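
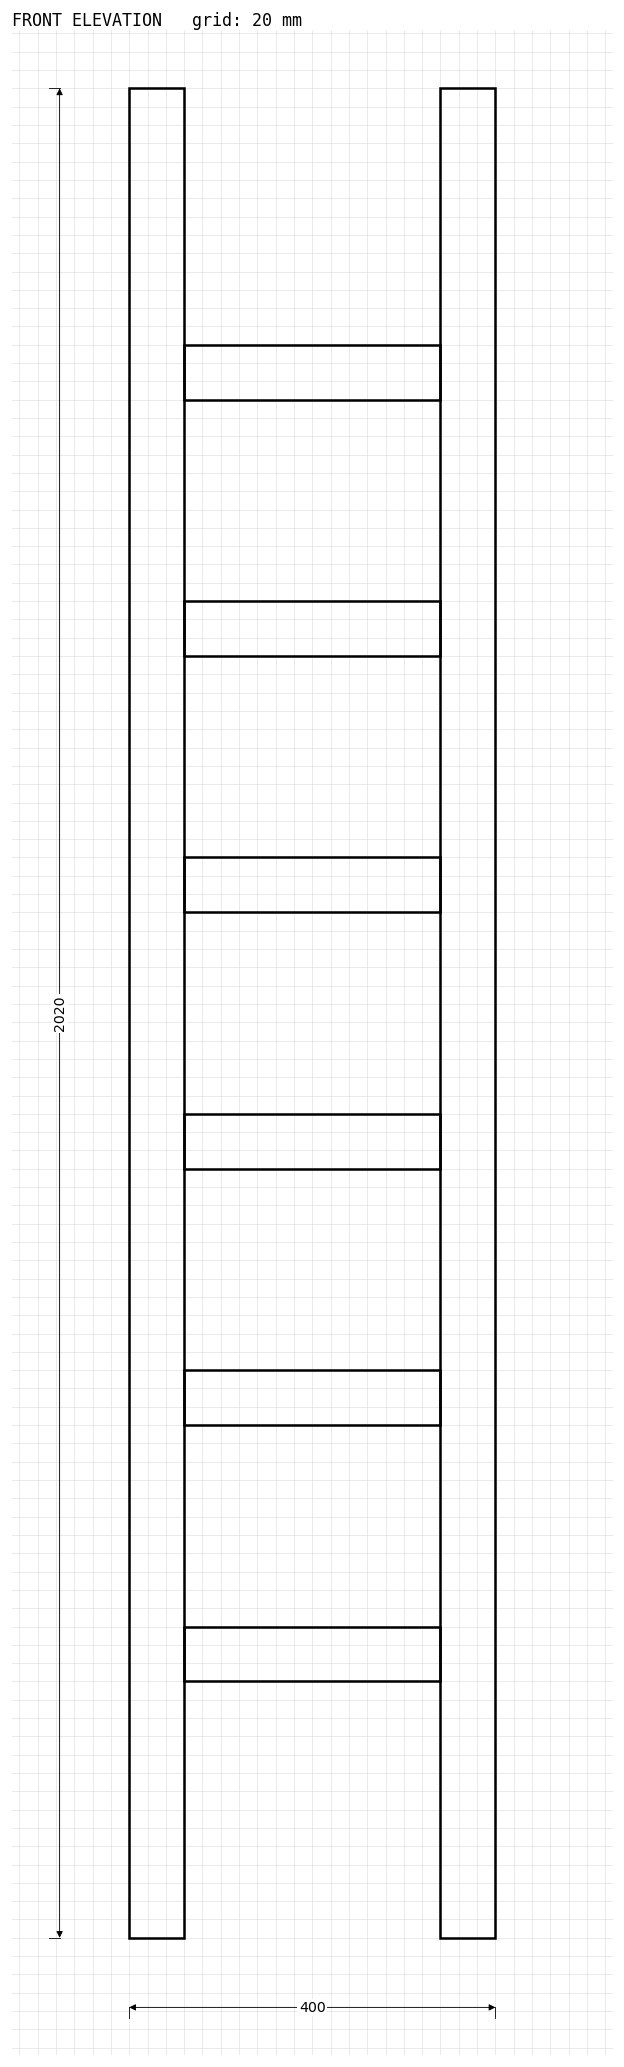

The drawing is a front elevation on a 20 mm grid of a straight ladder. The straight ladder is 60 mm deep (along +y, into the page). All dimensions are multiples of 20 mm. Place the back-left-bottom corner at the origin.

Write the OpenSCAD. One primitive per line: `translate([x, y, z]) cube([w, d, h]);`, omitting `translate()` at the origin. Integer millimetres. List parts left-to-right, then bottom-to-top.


cube([60, 60, 2020]);
translate([60, 0, 280]) cube([280, 60, 60]);
translate([60, 0, 560]) cube([280, 60, 60]);
translate([60, 0, 840]) cube([280, 60, 60]);
translate([60, 0, 1120]) cube([280, 60, 60]);
translate([60, 0, 1400]) cube([280, 60, 60]);
translate([60, 0, 1680]) cube([280, 60, 60]);
translate([340, 0, 0]) cube([60, 60, 2020]);


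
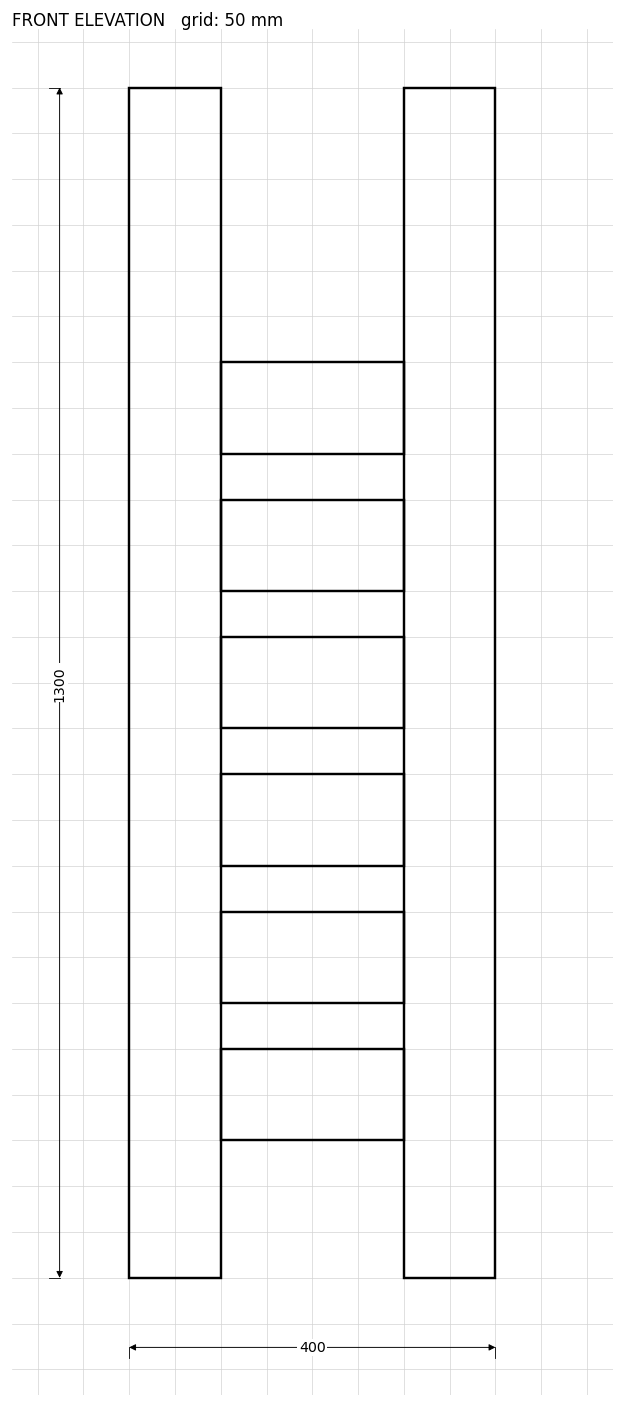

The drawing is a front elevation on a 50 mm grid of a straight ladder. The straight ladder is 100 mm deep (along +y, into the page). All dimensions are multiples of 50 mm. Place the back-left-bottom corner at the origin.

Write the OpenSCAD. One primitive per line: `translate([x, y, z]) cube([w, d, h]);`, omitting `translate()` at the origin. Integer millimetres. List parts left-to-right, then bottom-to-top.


cube([100, 100, 1300]);
translate([100, 0, 150]) cube([200, 100, 100]);
translate([100, 0, 300]) cube([200, 100, 100]);
translate([100, 0, 450]) cube([200, 100, 100]);
translate([100, 0, 600]) cube([200, 100, 100]);
translate([100, 0, 750]) cube([200, 100, 100]);
translate([100, 0, 900]) cube([200, 100, 100]);
translate([300, 0, 0]) cube([100, 100, 1300]);


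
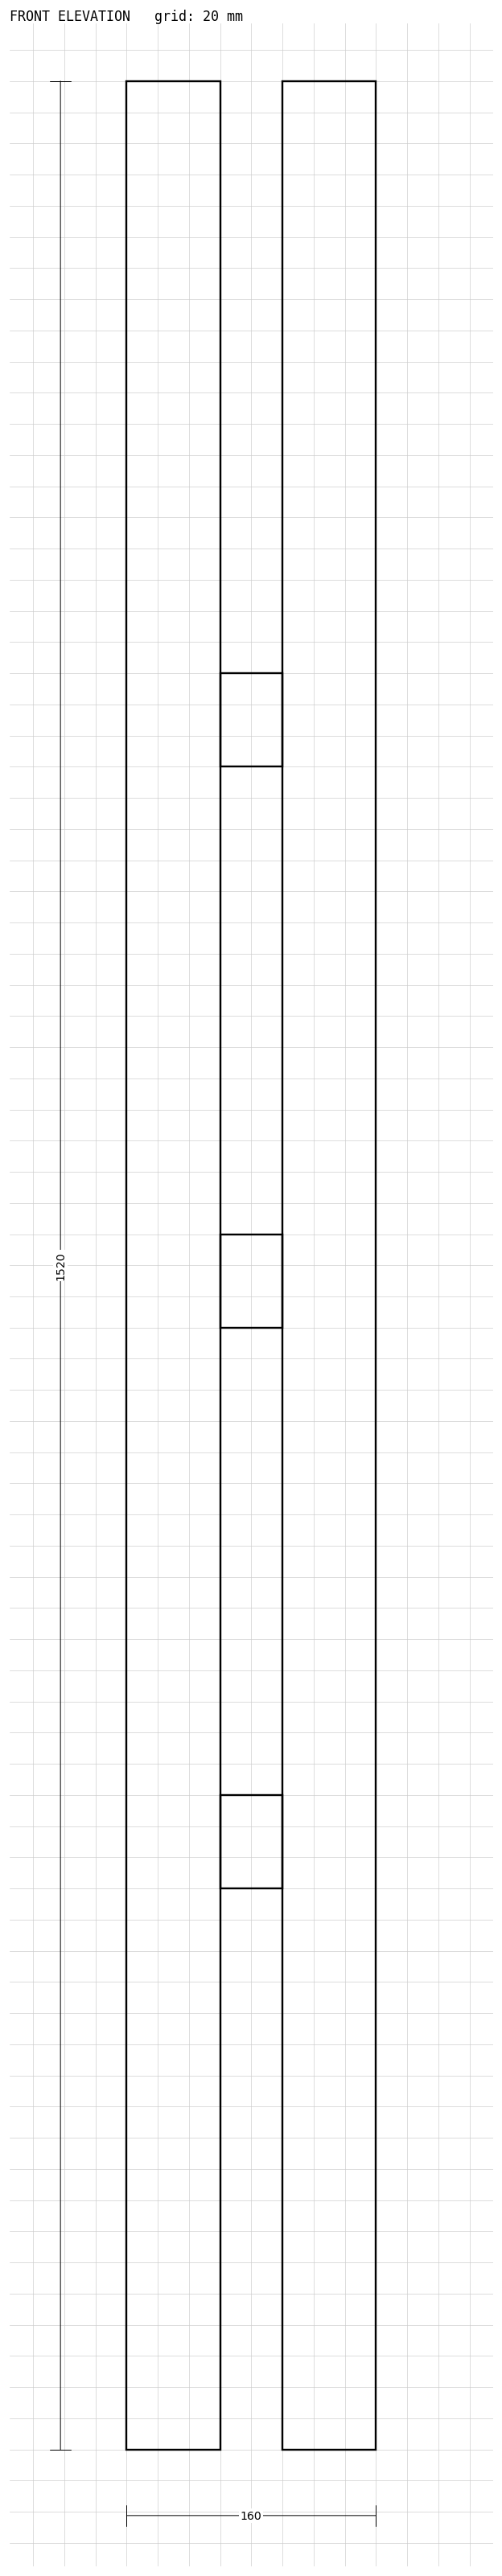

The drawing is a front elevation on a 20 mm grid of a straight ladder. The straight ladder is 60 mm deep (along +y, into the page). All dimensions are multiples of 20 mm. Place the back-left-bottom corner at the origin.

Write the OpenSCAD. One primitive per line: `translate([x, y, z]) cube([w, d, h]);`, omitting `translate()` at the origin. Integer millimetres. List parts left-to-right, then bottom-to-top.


cube([60, 60, 1520]);
translate([60, 0, 360]) cube([40, 60, 60]);
translate([60, 0, 720]) cube([40, 60, 60]);
translate([60, 0, 1080]) cube([40, 60, 60]);
translate([100, 0, 0]) cube([60, 60, 1520]);


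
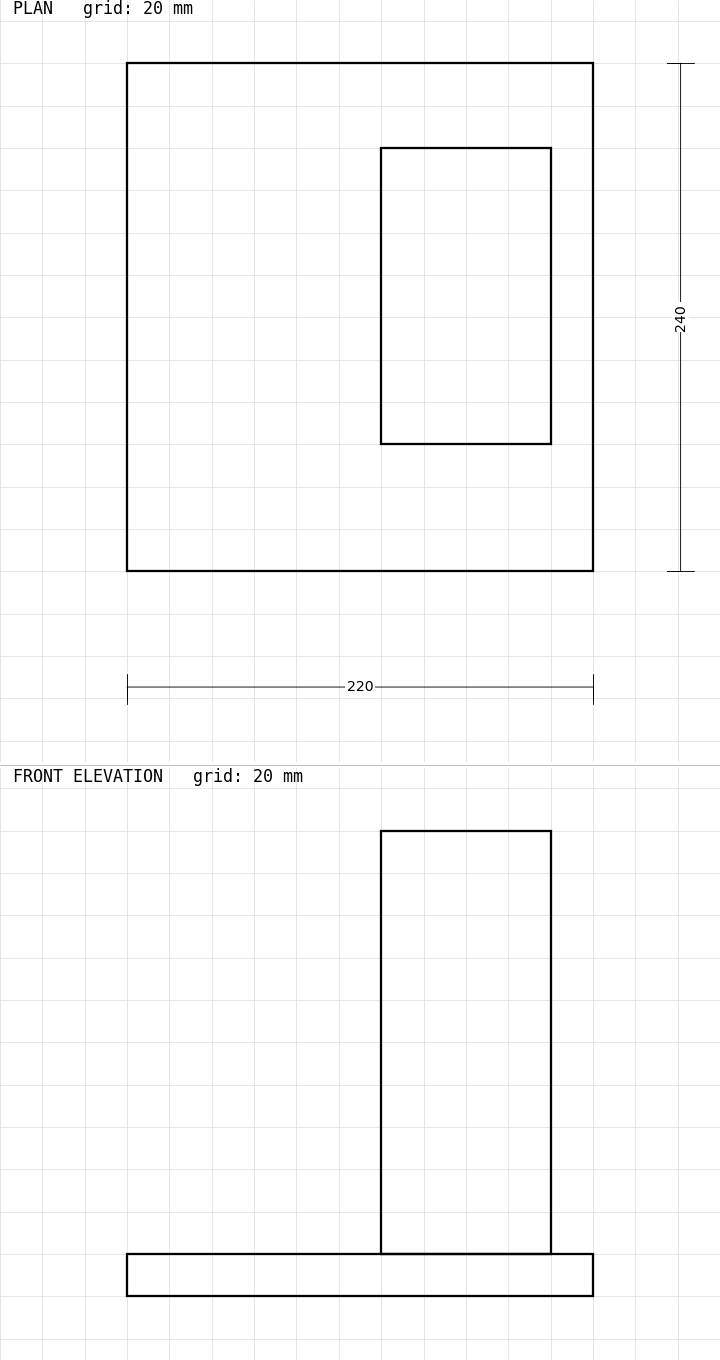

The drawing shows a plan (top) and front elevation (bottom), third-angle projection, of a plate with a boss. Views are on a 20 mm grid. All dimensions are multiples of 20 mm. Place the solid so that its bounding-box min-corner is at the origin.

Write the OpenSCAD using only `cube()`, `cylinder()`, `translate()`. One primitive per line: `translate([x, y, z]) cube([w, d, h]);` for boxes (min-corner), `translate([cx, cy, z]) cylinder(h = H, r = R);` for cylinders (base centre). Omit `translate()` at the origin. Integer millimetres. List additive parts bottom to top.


cube([220, 240, 20]);
translate([120, 60, 20]) cube([80, 140, 200]);


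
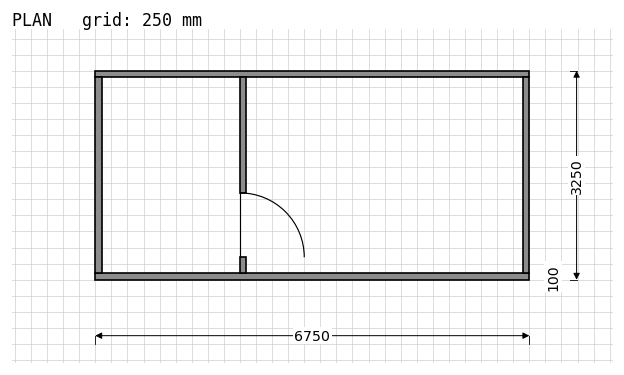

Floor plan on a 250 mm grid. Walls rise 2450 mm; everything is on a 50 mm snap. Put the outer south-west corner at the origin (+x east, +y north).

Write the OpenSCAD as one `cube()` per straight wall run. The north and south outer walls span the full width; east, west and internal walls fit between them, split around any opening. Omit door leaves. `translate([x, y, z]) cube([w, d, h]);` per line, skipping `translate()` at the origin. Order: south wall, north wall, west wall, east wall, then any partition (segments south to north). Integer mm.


cube([6750, 100, 2450]);
translate([0, 3150, 0]) cube([6750, 100, 2450]);
translate([0, 100, 0]) cube([100, 3050, 2450]);
translate([6650, 100, 0]) cube([100, 3050, 2450]);
translate([2250, 100, 0]) cube([100, 250, 2450]);
translate([2250, 1350, 0]) cube([100, 1800, 2450]);


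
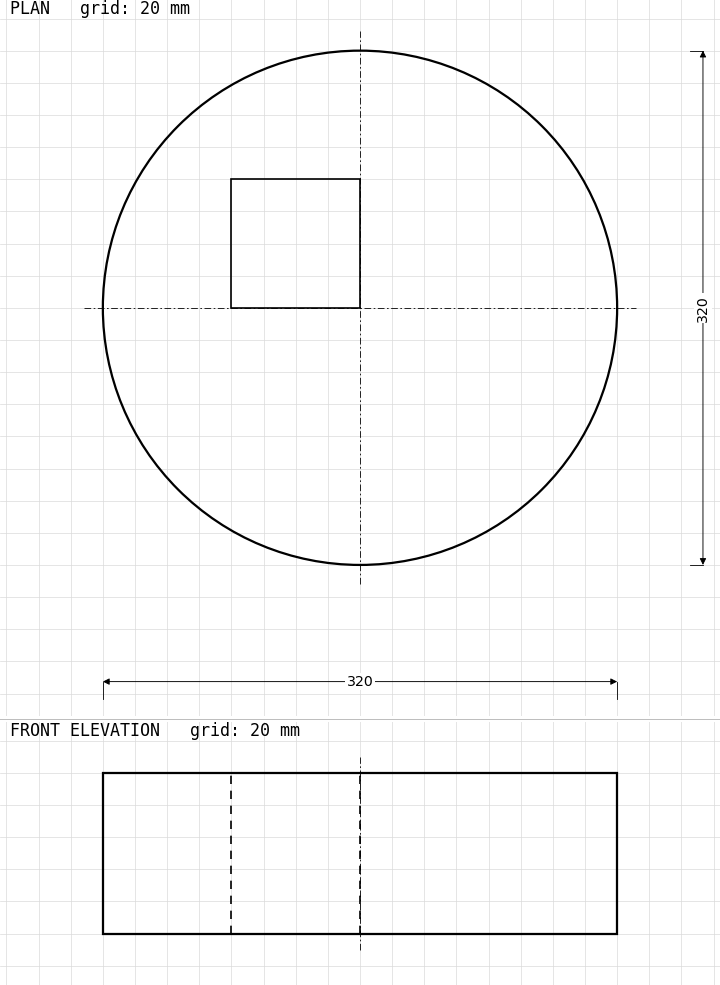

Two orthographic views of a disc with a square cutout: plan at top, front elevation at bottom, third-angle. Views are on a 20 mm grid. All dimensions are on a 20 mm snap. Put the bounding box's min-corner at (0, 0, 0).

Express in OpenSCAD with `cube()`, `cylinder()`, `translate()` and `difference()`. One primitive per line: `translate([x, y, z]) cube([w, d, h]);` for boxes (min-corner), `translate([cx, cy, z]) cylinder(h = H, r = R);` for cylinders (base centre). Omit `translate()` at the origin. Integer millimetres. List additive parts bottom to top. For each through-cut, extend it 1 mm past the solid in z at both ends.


difference() {
  translate([160, 160, 0]) cylinder(h = 100, r = 160);
  translate([80, 160, -1]) cube([80, 80, 102]);
}


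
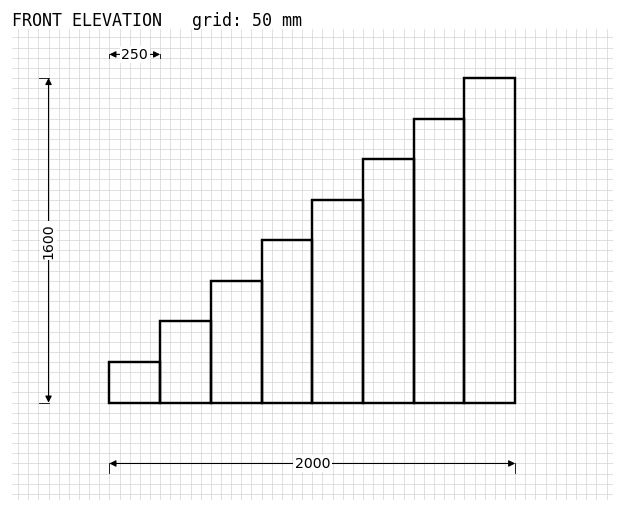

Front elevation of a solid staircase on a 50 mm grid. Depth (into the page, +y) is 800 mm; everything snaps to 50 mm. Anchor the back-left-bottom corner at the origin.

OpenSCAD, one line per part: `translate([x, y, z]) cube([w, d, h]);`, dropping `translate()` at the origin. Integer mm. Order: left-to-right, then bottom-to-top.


cube([250, 800, 200]);
translate([250, 0, 0]) cube([250, 800, 400]);
translate([500, 0, 0]) cube([250, 800, 600]);
translate([750, 0, 0]) cube([250, 800, 800]);
translate([1000, 0, 0]) cube([250, 800, 1000]);
translate([1250, 0, 0]) cube([250, 800, 1200]);
translate([1500, 0, 0]) cube([250, 800, 1400]);
translate([1750, 0, 0]) cube([250, 800, 1600]);


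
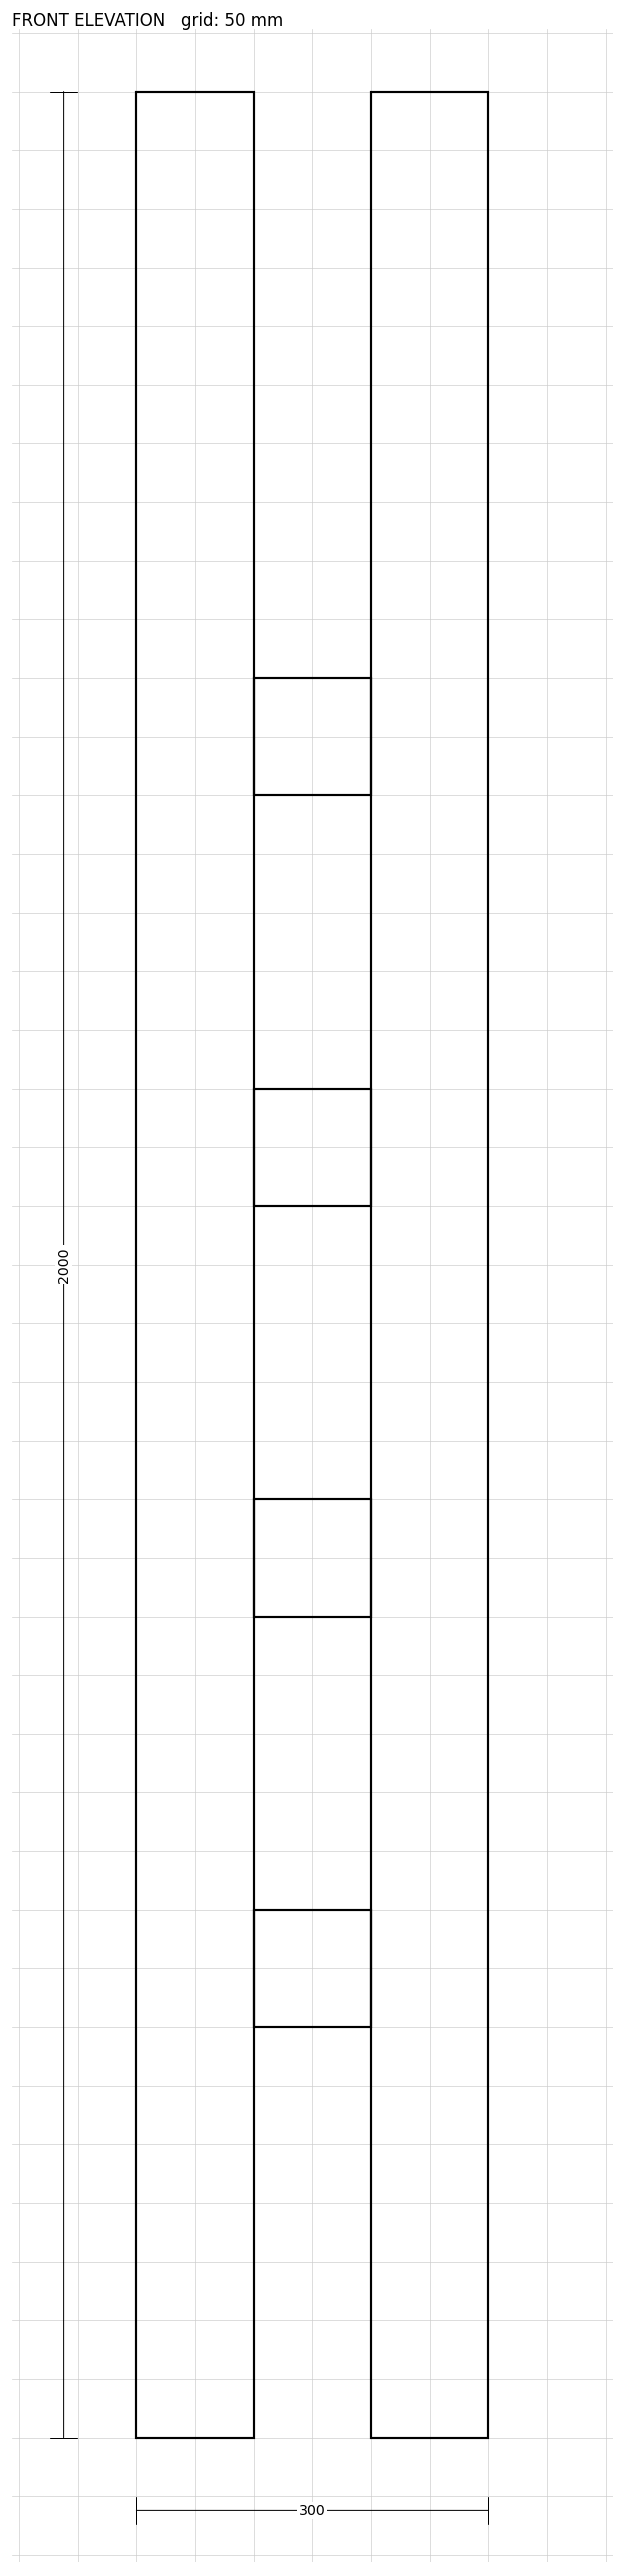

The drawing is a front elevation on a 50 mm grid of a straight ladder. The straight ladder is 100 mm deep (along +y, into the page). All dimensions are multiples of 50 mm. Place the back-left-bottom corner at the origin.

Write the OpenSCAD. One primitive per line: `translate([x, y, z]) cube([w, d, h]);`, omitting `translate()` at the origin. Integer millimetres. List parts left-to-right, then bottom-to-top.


cube([100, 100, 2000]);
translate([100, 0, 350]) cube([100, 100, 100]);
translate([100, 0, 700]) cube([100, 100, 100]);
translate([100, 0, 1050]) cube([100, 100, 100]);
translate([100, 0, 1400]) cube([100, 100, 100]);
translate([200, 0, 0]) cube([100, 100, 2000]);


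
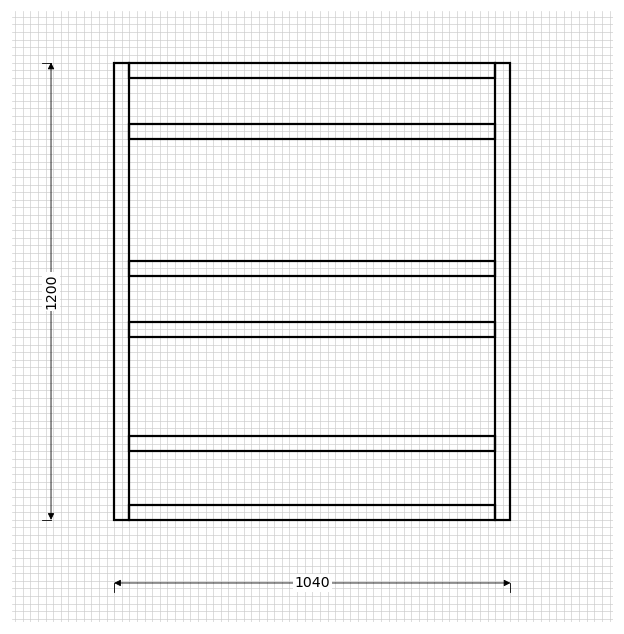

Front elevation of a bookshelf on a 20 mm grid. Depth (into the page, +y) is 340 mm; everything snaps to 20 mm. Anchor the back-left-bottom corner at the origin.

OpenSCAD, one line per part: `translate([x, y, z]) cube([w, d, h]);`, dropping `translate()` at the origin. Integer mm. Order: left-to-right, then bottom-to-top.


cube([40, 340, 1200]);
translate([40, 0, 0]) cube([960, 340, 40]);
translate([40, 0, 180]) cube([960, 340, 40]);
translate([40, 0, 480]) cube([960, 340, 40]);
translate([40, 0, 640]) cube([960, 340, 40]);
translate([40, 0, 1000]) cube([960, 340, 40]);
translate([40, 0, 1160]) cube([960, 340, 40]);
translate([1000, 0, 0]) cube([40, 340, 1200]);


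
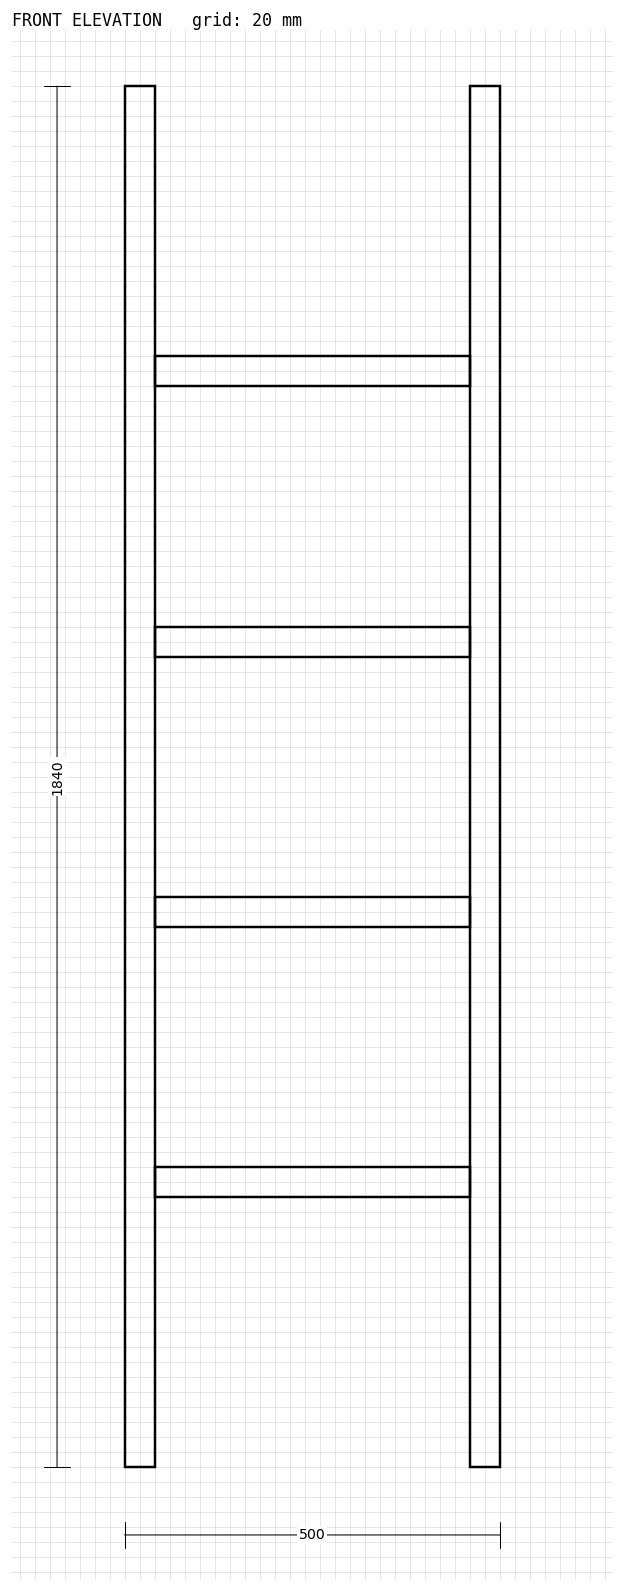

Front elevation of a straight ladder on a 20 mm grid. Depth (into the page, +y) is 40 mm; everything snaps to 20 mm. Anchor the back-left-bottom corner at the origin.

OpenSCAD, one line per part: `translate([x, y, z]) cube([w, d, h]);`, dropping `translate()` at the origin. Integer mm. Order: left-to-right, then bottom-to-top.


cube([40, 40, 1840]);
translate([40, 0, 360]) cube([420, 40, 40]);
translate([40, 0, 720]) cube([420, 40, 40]);
translate([40, 0, 1080]) cube([420, 40, 40]);
translate([40, 0, 1440]) cube([420, 40, 40]);
translate([460, 0, 0]) cube([40, 40, 1840]);


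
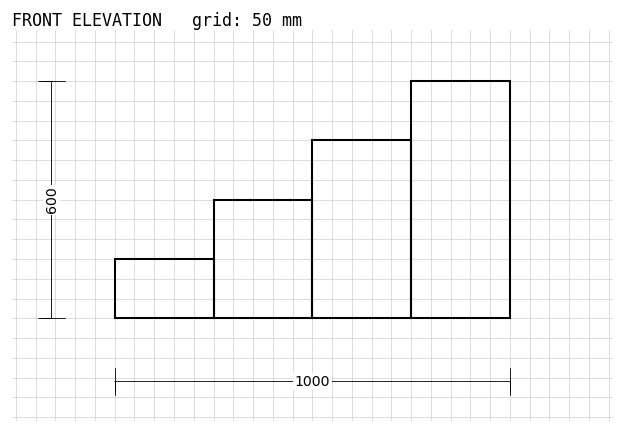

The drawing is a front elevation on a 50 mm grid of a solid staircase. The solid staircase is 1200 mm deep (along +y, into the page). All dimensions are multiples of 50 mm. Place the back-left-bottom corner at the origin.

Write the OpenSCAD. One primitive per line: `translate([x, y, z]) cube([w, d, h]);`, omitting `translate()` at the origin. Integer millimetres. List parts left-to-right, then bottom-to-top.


cube([250, 1200, 150]);
translate([250, 0, 0]) cube([250, 1200, 300]);
translate([500, 0, 0]) cube([250, 1200, 450]);
translate([750, 0, 0]) cube([250, 1200, 600]);


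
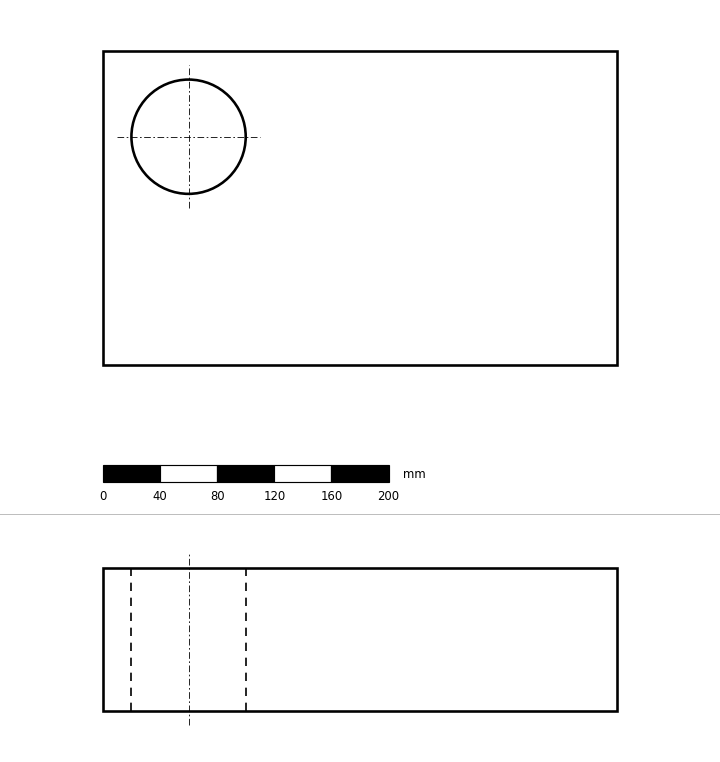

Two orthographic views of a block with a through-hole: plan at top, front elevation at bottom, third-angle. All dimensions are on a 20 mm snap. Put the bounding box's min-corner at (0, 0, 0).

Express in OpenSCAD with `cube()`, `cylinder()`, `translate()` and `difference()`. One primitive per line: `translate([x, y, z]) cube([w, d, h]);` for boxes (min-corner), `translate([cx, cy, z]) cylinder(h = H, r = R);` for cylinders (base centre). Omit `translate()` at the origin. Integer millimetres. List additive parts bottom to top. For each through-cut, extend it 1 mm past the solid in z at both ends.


difference() {
  cube([360, 220, 100]);
  translate([60, 160, -1]) cylinder(h = 102, r = 40);
}


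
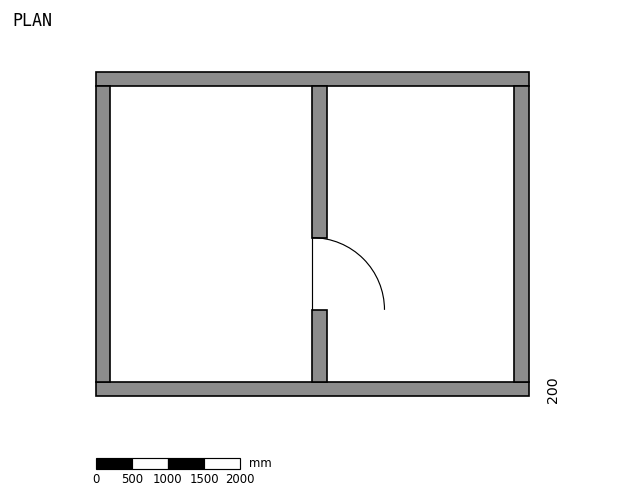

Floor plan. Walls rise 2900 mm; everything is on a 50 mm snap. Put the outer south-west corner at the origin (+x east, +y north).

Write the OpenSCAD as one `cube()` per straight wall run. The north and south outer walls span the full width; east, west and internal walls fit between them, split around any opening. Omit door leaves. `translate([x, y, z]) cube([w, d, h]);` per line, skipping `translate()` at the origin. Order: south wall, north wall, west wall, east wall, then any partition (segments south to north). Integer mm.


cube([6000, 200, 2900]);
translate([0, 4300, 0]) cube([6000, 200, 2900]);
translate([0, 200, 0]) cube([200, 4100, 2900]);
translate([5800, 200, 0]) cube([200, 4100, 2900]);
translate([3000, 200, 0]) cube([200, 1000, 2900]);
translate([3000, 2200, 0]) cube([200, 2100, 2900]);


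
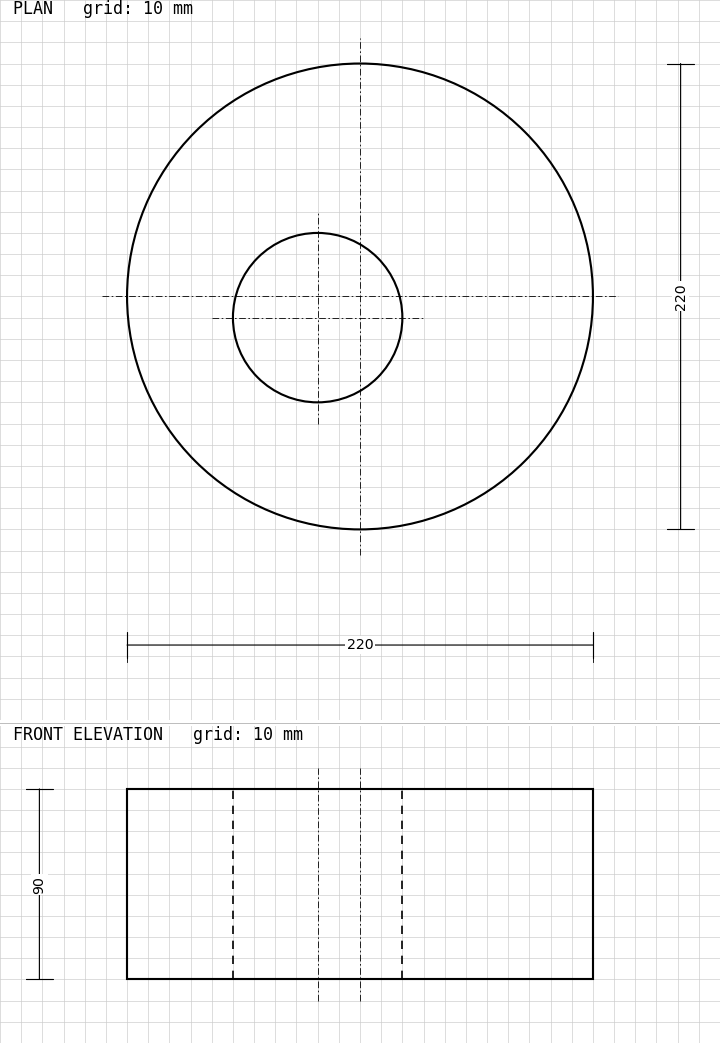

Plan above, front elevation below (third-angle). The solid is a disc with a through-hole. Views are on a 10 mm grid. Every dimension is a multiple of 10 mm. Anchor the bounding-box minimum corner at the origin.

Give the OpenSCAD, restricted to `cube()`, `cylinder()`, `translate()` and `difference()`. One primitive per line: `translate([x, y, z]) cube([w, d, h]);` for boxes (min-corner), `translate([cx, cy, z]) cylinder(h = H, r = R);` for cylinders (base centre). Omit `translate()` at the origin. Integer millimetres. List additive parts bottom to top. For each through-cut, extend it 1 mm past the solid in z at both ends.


difference() {
  translate([110, 110, 0]) cylinder(h = 90, r = 110);
  translate([90, 100, -1]) cylinder(h = 92, r = 40);
}


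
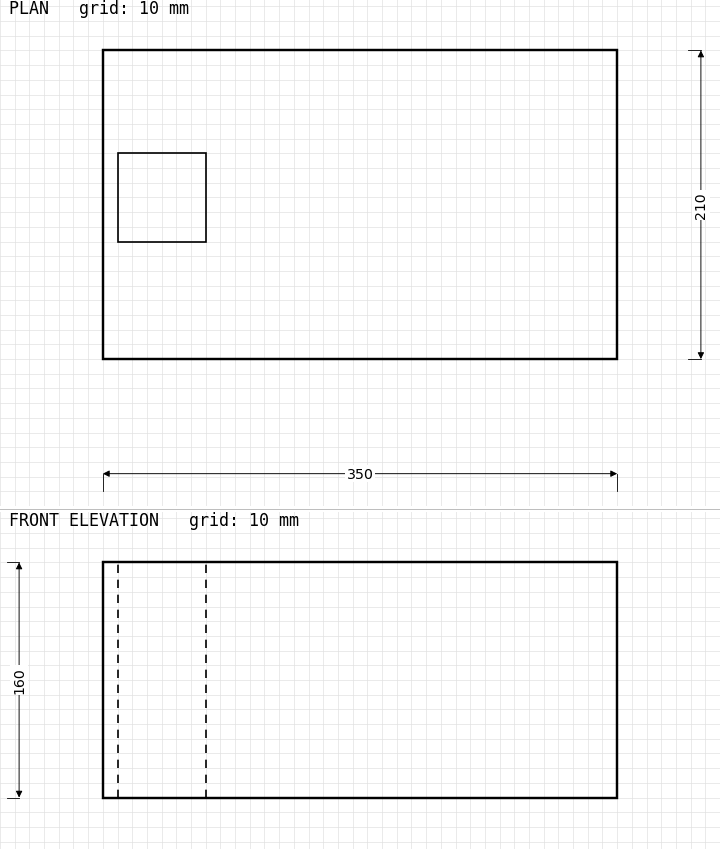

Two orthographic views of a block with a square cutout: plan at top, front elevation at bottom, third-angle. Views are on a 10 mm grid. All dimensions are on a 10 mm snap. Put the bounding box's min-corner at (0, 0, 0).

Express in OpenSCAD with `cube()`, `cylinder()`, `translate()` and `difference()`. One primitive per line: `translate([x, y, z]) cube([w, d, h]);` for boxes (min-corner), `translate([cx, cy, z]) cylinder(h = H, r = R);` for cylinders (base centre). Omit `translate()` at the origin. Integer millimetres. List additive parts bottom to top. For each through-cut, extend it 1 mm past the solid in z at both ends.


difference() {
  cube([350, 210, 160]);
  translate([10, 80, -1]) cube([60, 60, 162]);
}


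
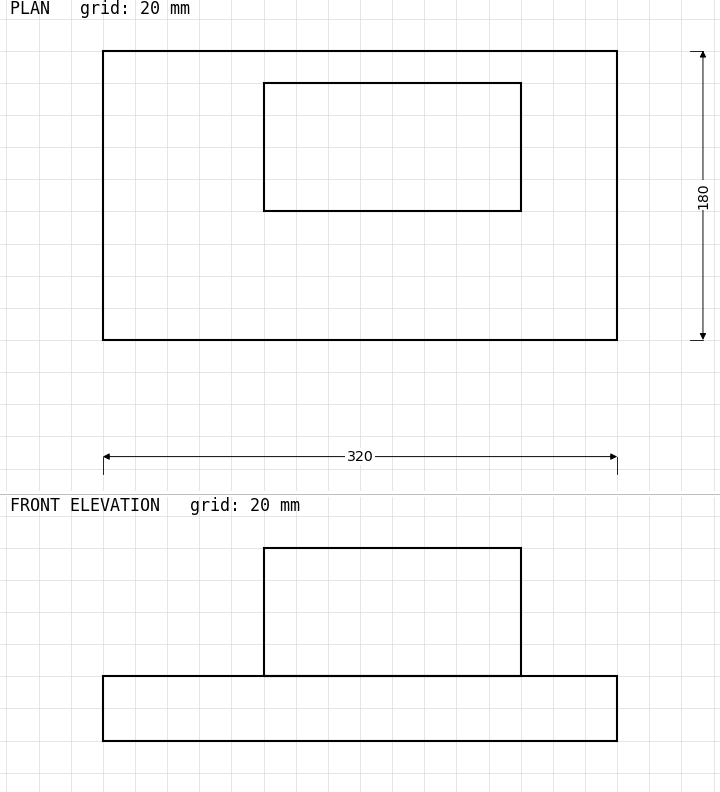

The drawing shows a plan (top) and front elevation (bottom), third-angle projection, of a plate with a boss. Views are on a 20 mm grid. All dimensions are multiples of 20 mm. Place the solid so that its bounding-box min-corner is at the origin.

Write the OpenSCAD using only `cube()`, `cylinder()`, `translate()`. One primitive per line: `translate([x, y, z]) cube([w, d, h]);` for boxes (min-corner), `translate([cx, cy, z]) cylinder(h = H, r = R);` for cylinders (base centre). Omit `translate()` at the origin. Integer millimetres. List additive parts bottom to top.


cube([320, 180, 40]);
translate([100, 80, 40]) cube([160, 80, 80]);


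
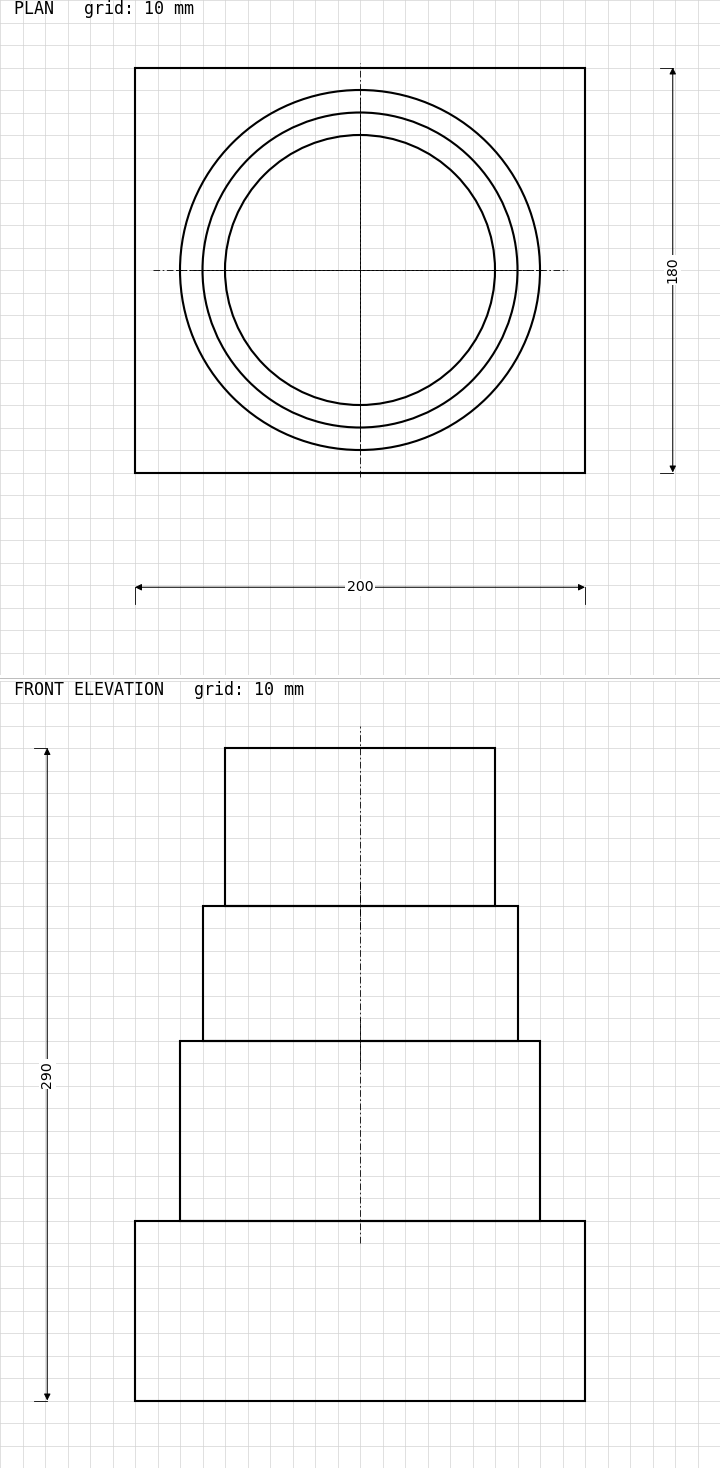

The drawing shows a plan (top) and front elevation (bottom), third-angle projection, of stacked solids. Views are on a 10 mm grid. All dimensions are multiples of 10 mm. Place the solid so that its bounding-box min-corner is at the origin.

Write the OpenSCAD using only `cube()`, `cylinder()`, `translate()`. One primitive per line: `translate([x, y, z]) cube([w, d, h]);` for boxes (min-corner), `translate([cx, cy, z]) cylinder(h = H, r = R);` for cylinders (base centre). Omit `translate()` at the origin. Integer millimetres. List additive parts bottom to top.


cube([200, 180, 80]);
translate([100, 90, 80]) cylinder(h = 80, r = 80);
translate([100, 90, 160]) cylinder(h = 60, r = 70);
translate([100, 90, 220]) cylinder(h = 70, r = 60);


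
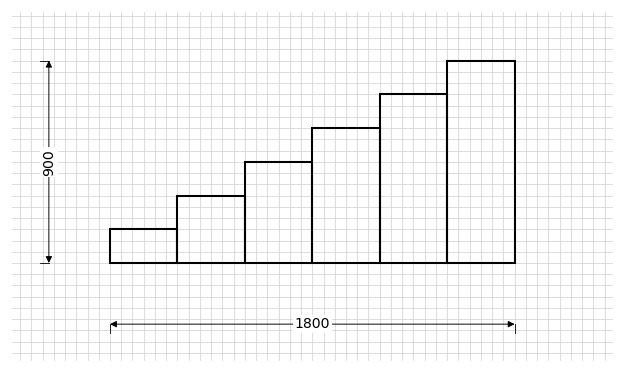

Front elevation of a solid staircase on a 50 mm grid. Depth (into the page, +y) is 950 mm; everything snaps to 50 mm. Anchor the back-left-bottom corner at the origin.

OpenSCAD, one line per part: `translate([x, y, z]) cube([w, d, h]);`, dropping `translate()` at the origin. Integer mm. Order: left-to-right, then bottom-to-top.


cube([300, 950, 150]);
translate([300, 0, 0]) cube([300, 950, 300]);
translate([600, 0, 0]) cube([300, 950, 450]);
translate([900, 0, 0]) cube([300, 950, 600]);
translate([1200, 0, 0]) cube([300, 950, 750]);
translate([1500, 0, 0]) cube([300, 950, 900]);


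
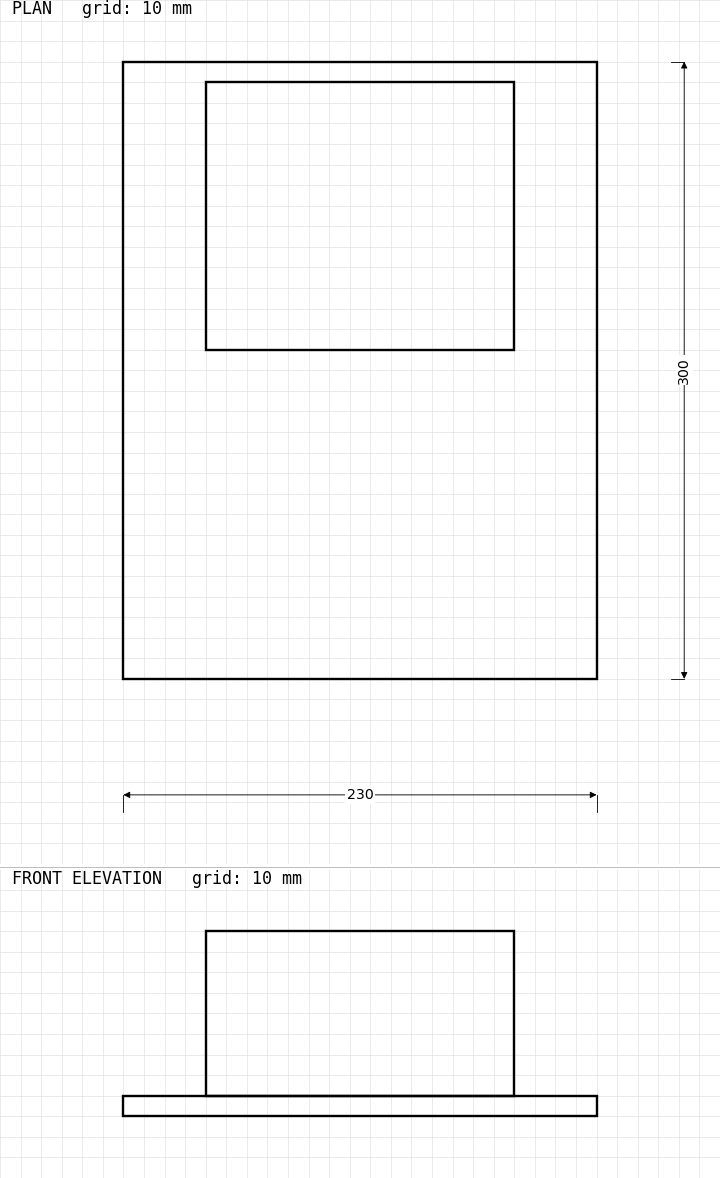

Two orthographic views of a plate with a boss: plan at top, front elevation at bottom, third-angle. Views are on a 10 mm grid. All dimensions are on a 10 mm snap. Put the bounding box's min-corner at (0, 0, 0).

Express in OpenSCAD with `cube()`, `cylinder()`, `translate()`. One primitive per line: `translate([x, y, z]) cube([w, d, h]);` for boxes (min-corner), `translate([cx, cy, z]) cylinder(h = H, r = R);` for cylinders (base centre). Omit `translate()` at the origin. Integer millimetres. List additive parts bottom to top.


cube([230, 300, 10]);
translate([40, 160, 10]) cube([150, 130, 80]);


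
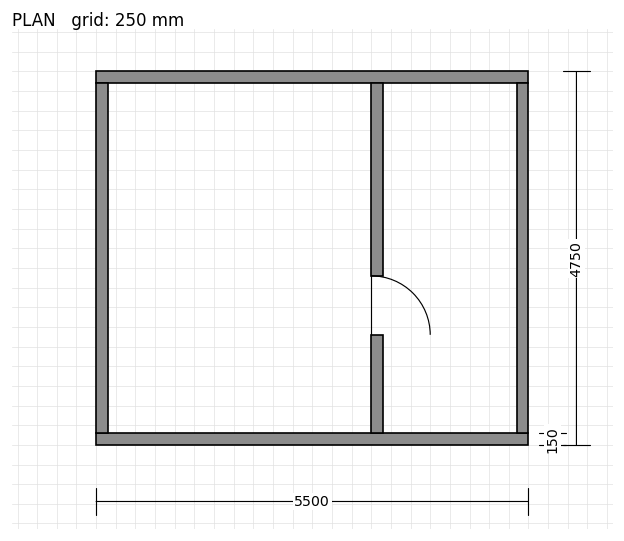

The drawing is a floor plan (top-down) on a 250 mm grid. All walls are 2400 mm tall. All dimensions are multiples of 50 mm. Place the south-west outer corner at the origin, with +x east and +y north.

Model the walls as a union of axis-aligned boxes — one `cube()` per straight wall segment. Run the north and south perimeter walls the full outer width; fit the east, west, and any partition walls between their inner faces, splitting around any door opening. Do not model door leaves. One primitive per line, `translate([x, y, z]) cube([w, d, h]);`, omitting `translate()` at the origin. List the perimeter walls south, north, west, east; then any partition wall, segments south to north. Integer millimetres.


cube([5500, 150, 2400]);
translate([0, 4600, 0]) cube([5500, 150, 2400]);
translate([0, 150, 0]) cube([150, 4450, 2400]);
translate([5350, 150, 0]) cube([150, 4450, 2400]);
translate([3500, 150, 0]) cube([150, 1250, 2400]);
translate([3500, 2150, 0]) cube([150, 2450, 2400]);


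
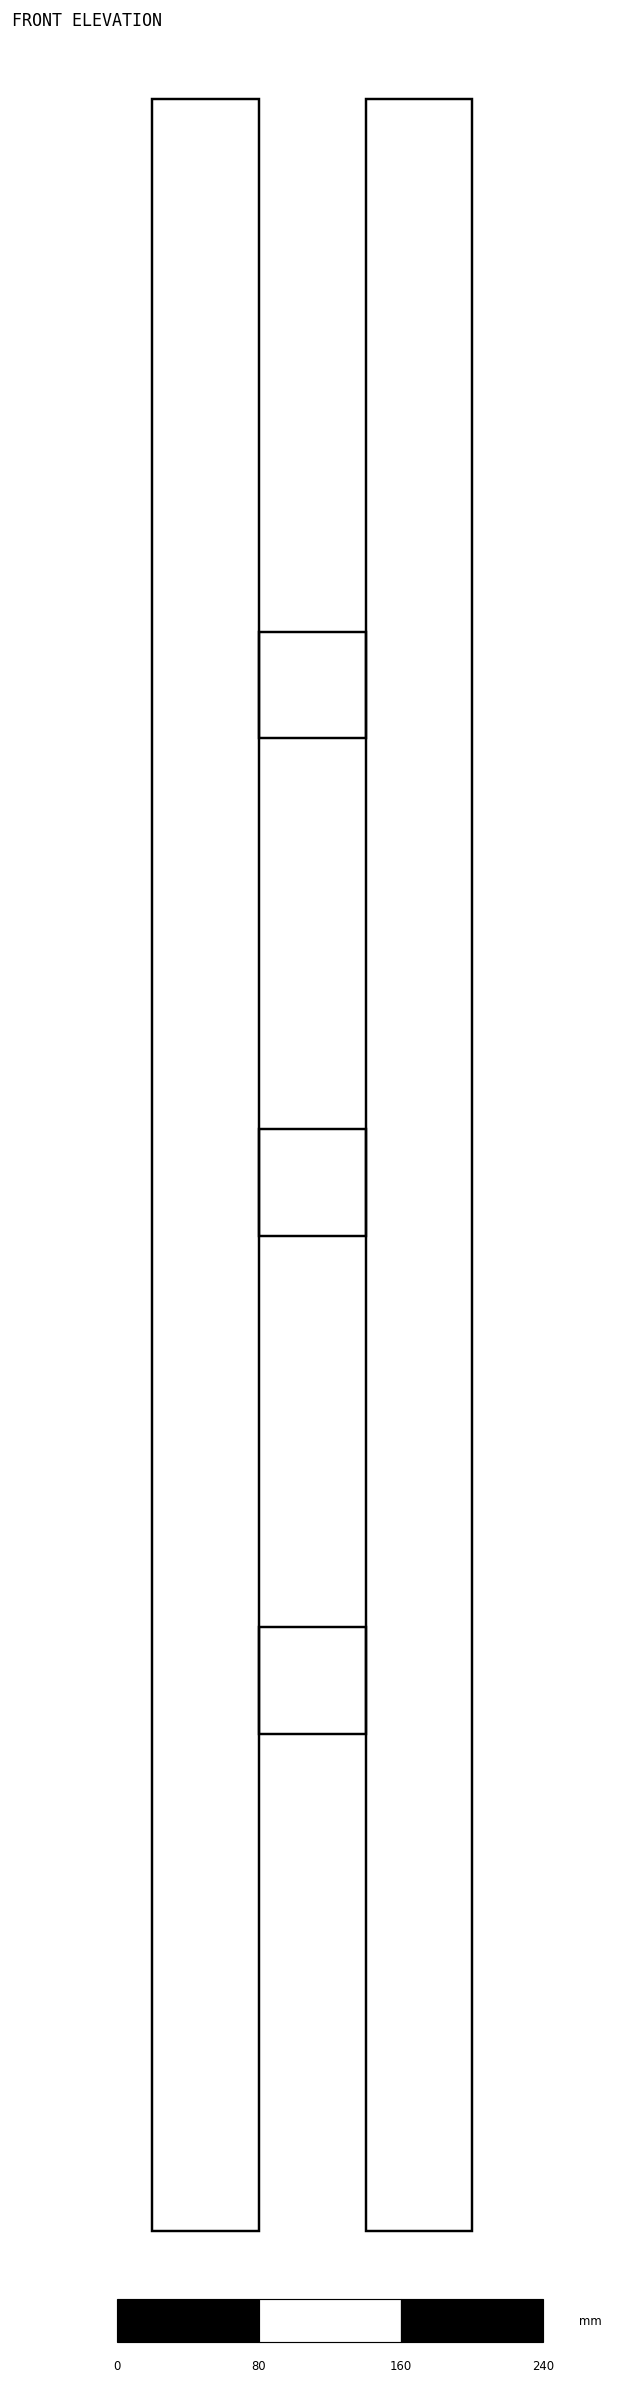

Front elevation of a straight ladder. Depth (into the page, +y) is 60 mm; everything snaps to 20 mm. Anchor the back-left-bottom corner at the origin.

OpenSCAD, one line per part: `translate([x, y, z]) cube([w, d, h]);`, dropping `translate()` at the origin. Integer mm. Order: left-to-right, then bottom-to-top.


cube([60, 60, 1200]);
translate([60, 0, 280]) cube([60, 60, 60]);
translate([60, 0, 560]) cube([60, 60, 60]);
translate([60, 0, 840]) cube([60, 60, 60]);
translate([120, 0, 0]) cube([60, 60, 1200]);


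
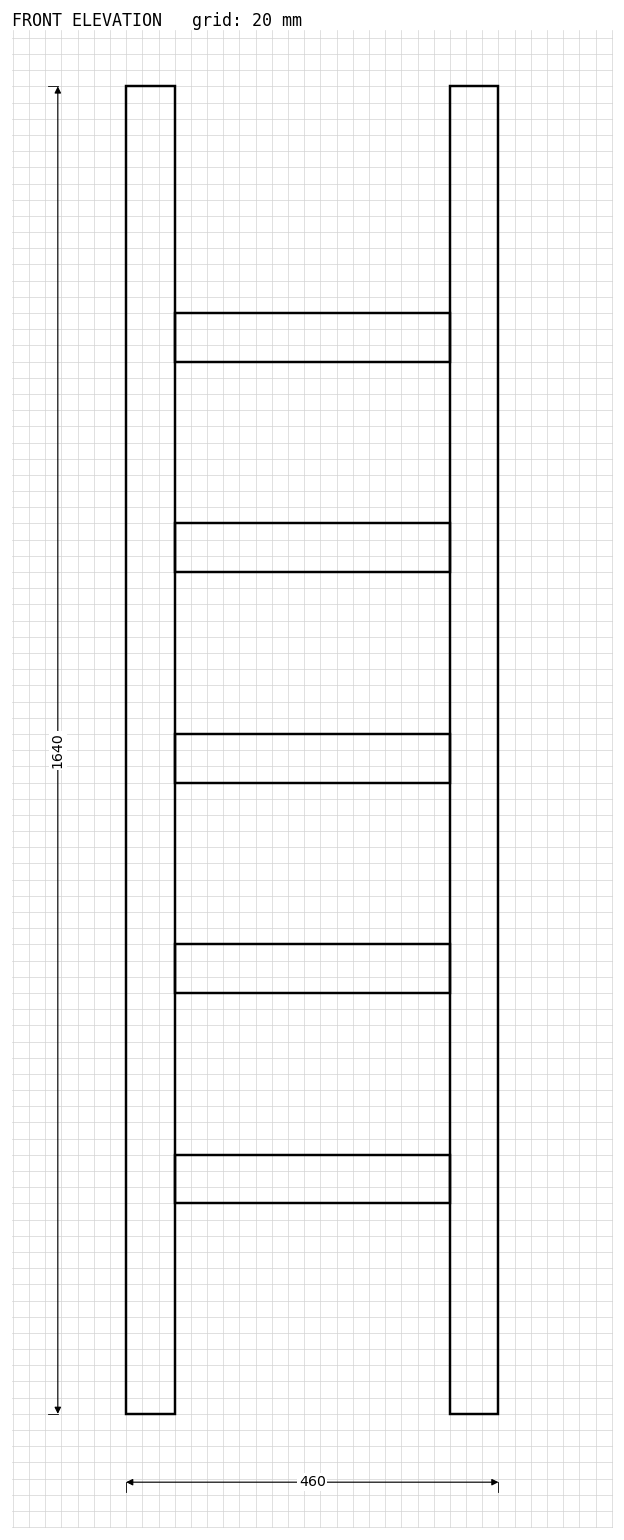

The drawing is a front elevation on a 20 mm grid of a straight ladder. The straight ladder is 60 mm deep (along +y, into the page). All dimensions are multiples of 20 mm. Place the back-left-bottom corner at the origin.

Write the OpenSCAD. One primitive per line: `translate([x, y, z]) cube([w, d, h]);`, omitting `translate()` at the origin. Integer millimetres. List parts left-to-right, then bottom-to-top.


cube([60, 60, 1640]);
translate([60, 0, 260]) cube([340, 60, 60]);
translate([60, 0, 520]) cube([340, 60, 60]);
translate([60, 0, 780]) cube([340, 60, 60]);
translate([60, 0, 1040]) cube([340, 60, 60]);
translate([60, 0, 1300]) cube([340, 60, 60]);
translate([400, 0, 0]) cube([60, 60, 1640]);


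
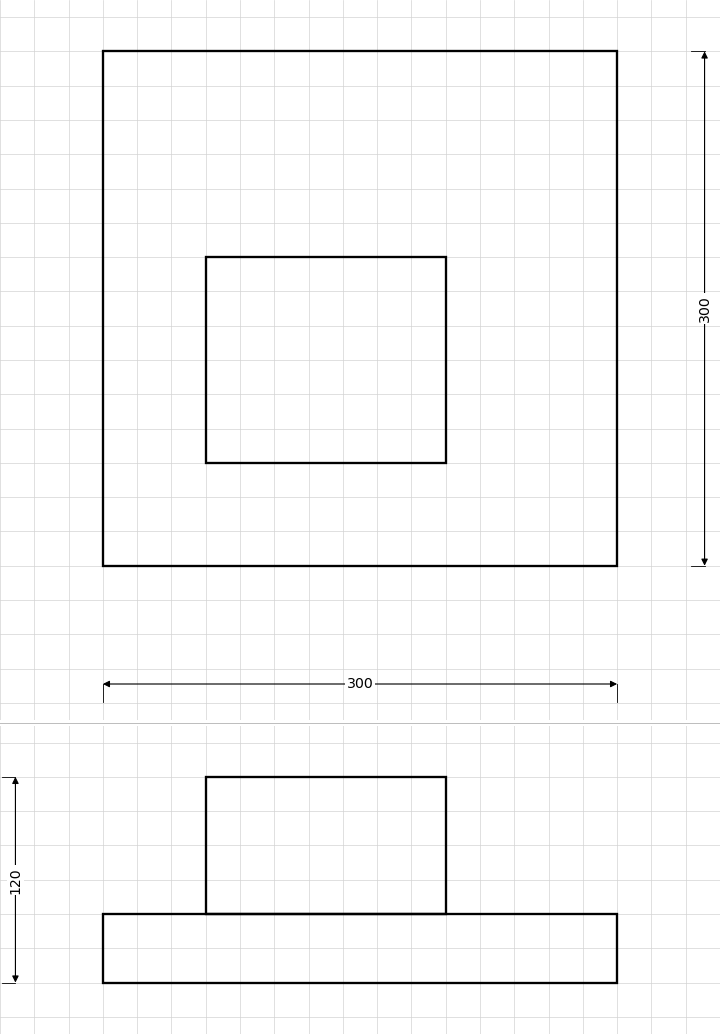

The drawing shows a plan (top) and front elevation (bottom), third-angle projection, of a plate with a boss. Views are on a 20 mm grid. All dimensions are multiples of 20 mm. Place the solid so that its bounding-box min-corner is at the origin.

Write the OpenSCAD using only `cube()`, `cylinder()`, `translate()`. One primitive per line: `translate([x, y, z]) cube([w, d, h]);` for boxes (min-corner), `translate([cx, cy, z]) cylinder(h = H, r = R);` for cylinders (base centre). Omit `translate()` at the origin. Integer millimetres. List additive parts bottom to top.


cube([300, 300, 40]);
translate([60, 60, 40]) cube([140, 120, 80]);


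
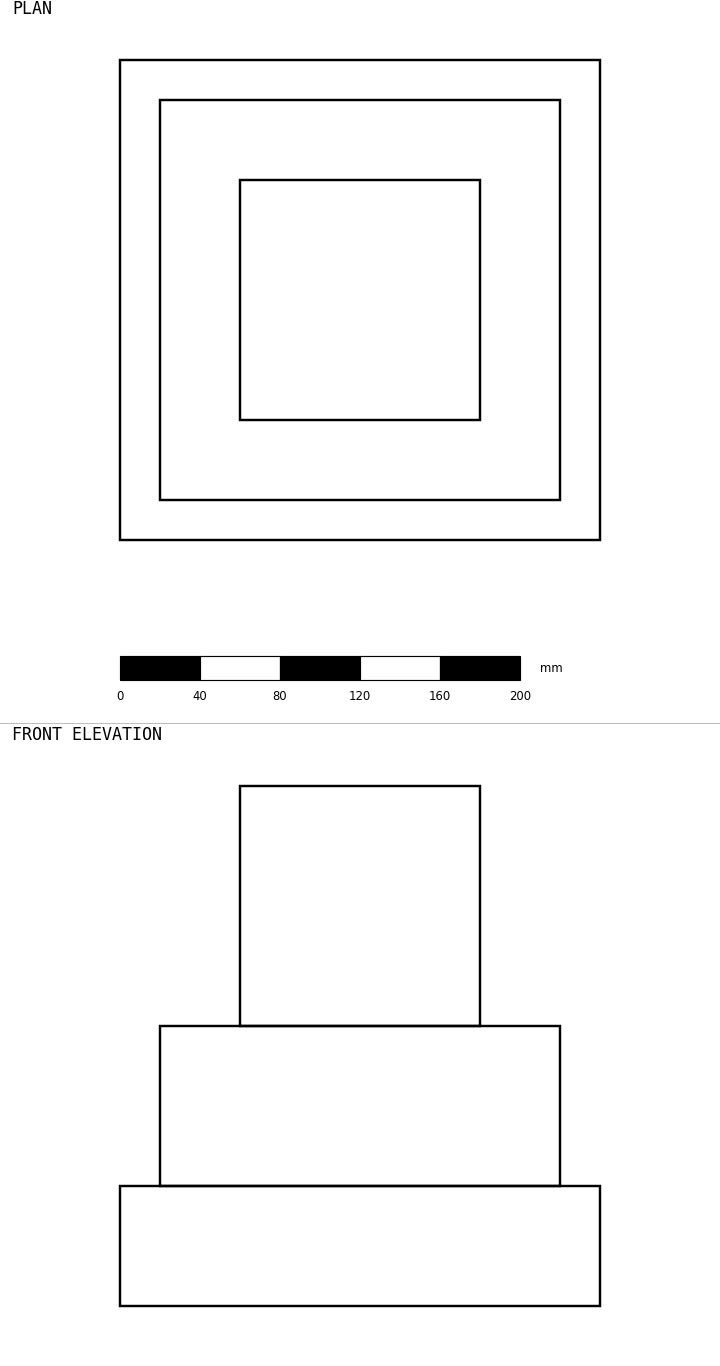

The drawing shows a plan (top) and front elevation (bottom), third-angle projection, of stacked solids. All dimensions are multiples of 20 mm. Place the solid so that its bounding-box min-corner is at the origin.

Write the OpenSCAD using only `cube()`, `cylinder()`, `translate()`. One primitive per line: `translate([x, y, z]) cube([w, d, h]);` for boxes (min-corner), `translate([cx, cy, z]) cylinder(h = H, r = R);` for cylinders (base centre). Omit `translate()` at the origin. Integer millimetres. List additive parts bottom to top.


cube([240, 240, 60]);
translate([20, 20, 60]) cube([200, 200, 80]);
translate([60, 60, 140]) cube([120, 120, 120]);


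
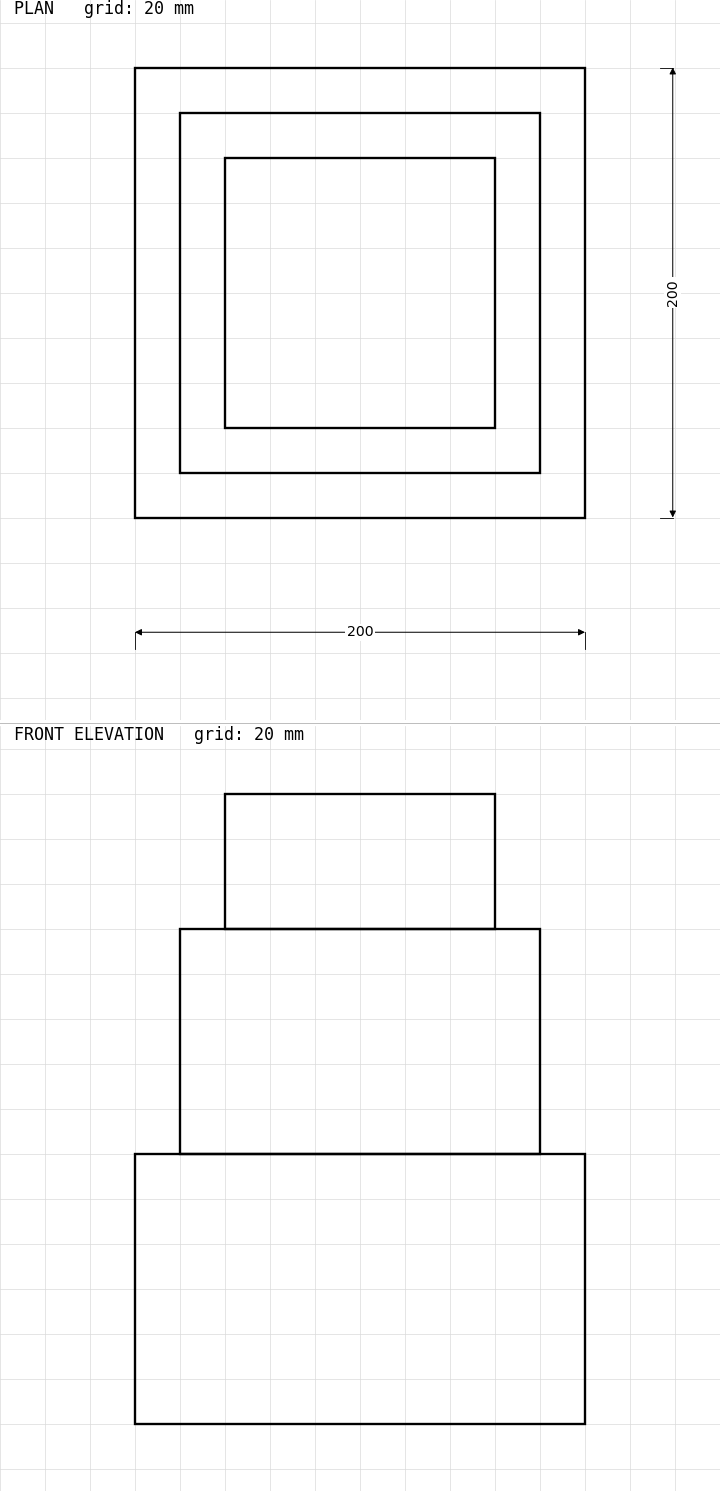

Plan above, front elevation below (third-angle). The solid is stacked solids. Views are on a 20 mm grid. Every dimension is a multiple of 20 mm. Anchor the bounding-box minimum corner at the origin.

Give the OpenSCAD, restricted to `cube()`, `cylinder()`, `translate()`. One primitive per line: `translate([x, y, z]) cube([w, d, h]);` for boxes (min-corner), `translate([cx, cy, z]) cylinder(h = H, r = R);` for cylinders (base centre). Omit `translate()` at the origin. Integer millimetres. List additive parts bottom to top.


cube([200, 200, 120]);
translate([20, 20, 120]) cube([160, 160, 100]);
translate([40, 40, 220]) cube([120, 120, 60]);


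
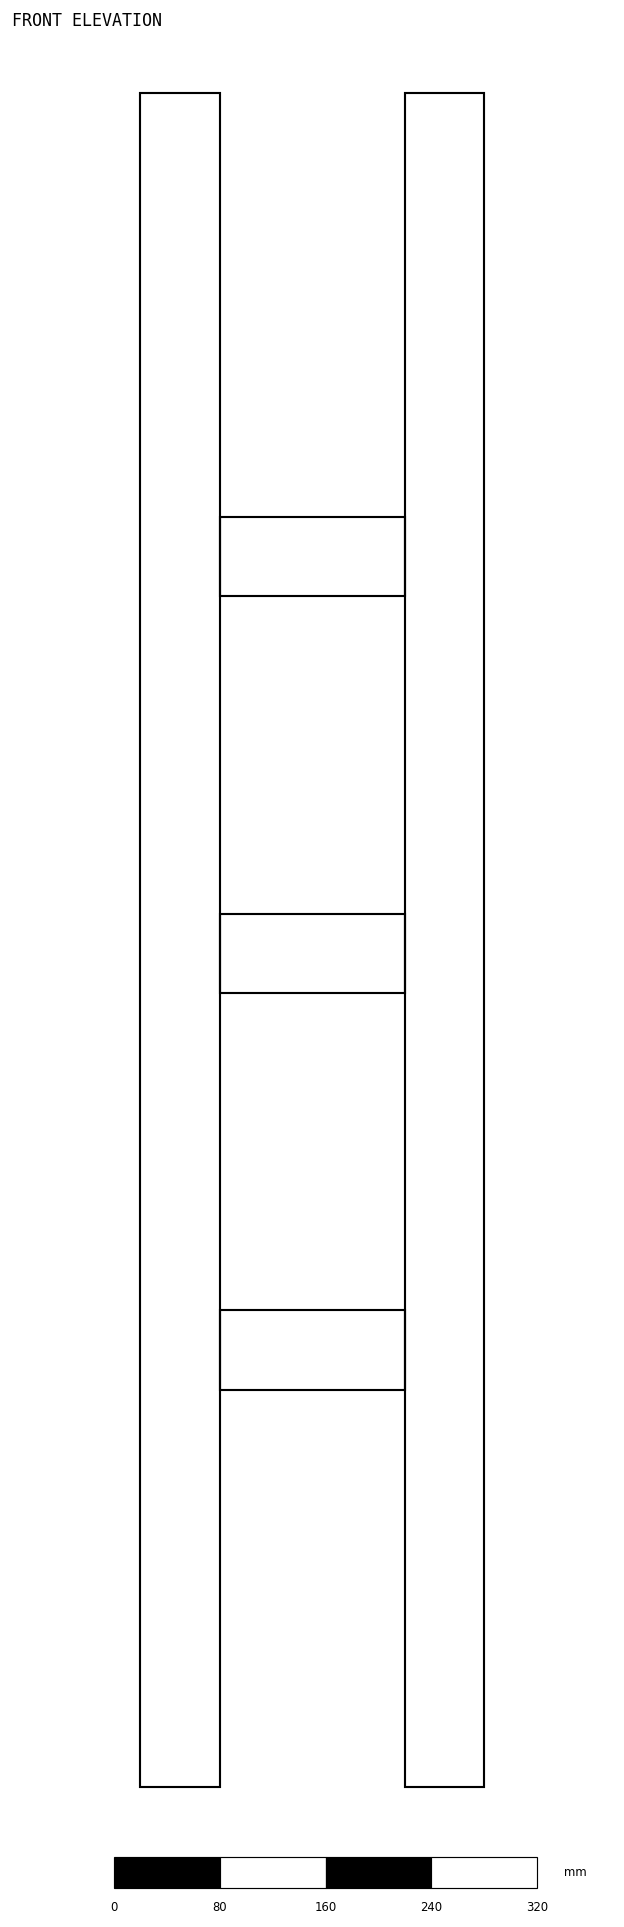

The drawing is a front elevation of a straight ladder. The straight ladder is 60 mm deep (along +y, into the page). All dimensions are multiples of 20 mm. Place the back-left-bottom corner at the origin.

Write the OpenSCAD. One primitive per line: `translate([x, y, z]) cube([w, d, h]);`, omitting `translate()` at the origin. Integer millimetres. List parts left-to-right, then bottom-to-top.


cube([60, 60, 1280]);
translate([60, 0, 300]) cube([140, 60, 60]);
translate([60, 0, 600]) cube([140, 60, 60]);
translate([60, 0, 900]) cube([140, 60, 60]);
translate([200, 0, 0]) cube([60, 60, 1280]);


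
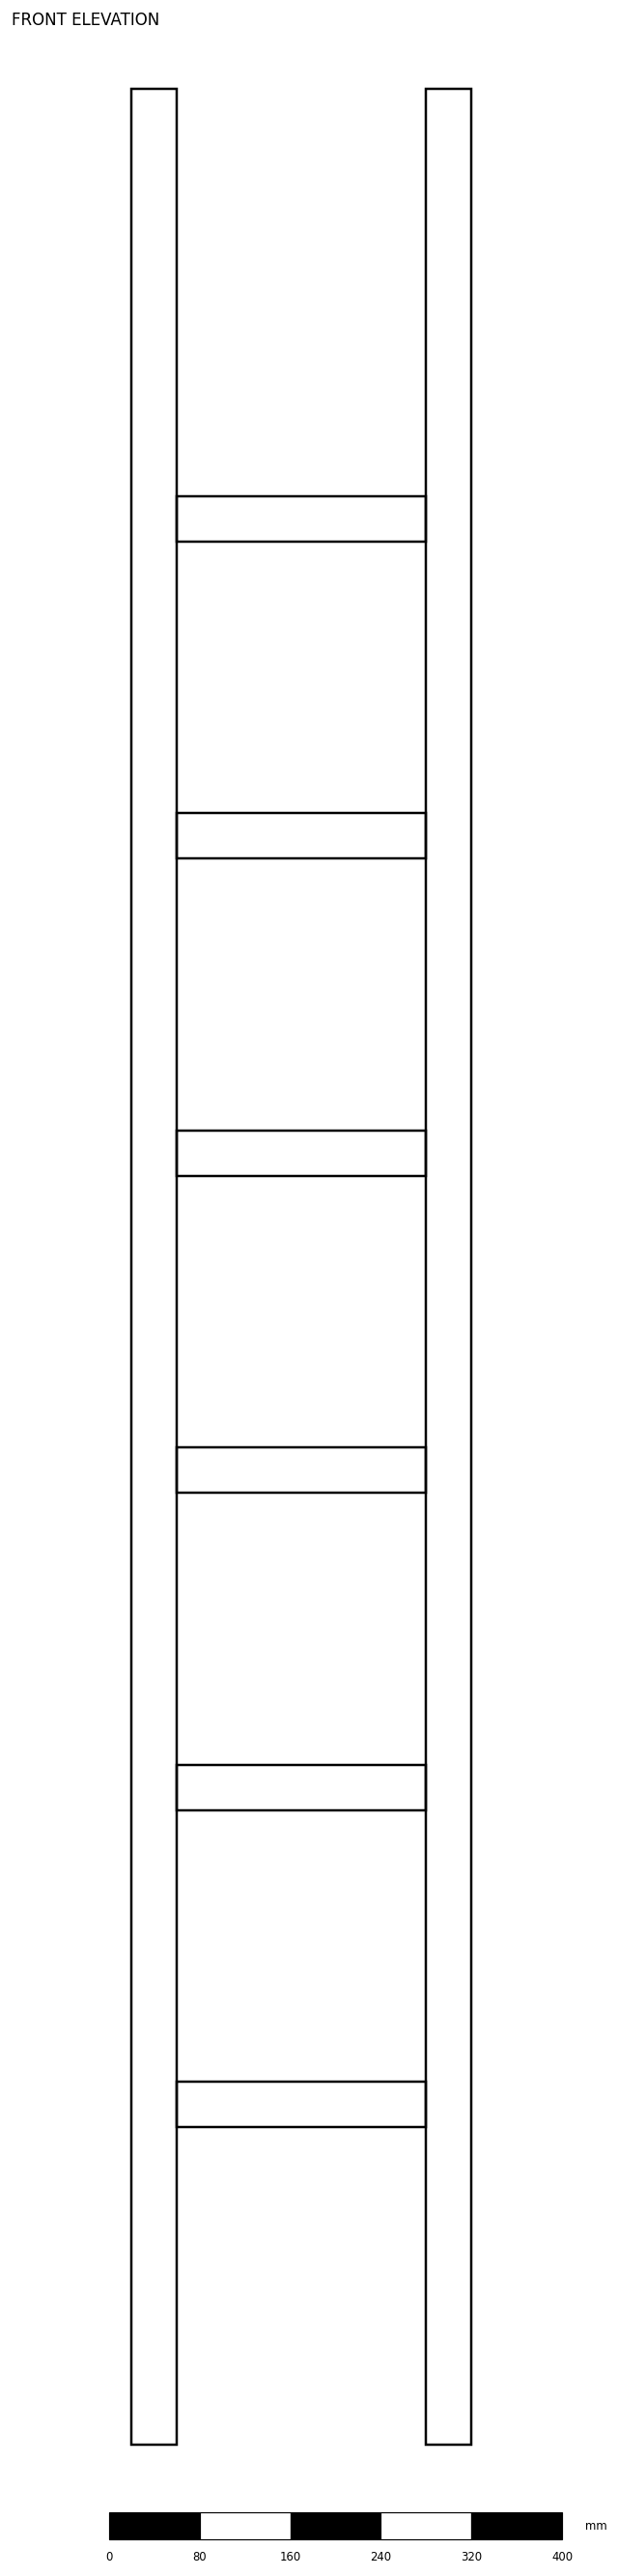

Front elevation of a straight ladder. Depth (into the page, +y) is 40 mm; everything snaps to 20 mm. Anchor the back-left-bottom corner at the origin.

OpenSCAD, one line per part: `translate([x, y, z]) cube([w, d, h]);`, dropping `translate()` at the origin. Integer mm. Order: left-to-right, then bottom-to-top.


cube([40, 40, 2080]);
translate([40, 0, 280]) cube([220, 40, 40]);
translate([40, 0, 560]) cube([220, 40, 40]);
translate([40, 0, 840]) cube([220, 40, 40]);
translate([40, 0, 1120]) cube([220, 40, 40]);
translate([40, 0, 1400]) cube([220, 40, 40]);
translate([40, 0, 1680]) cube([220, 40, 40]);
translate([260, 0, 0]) cube([40, 40, 2080]);


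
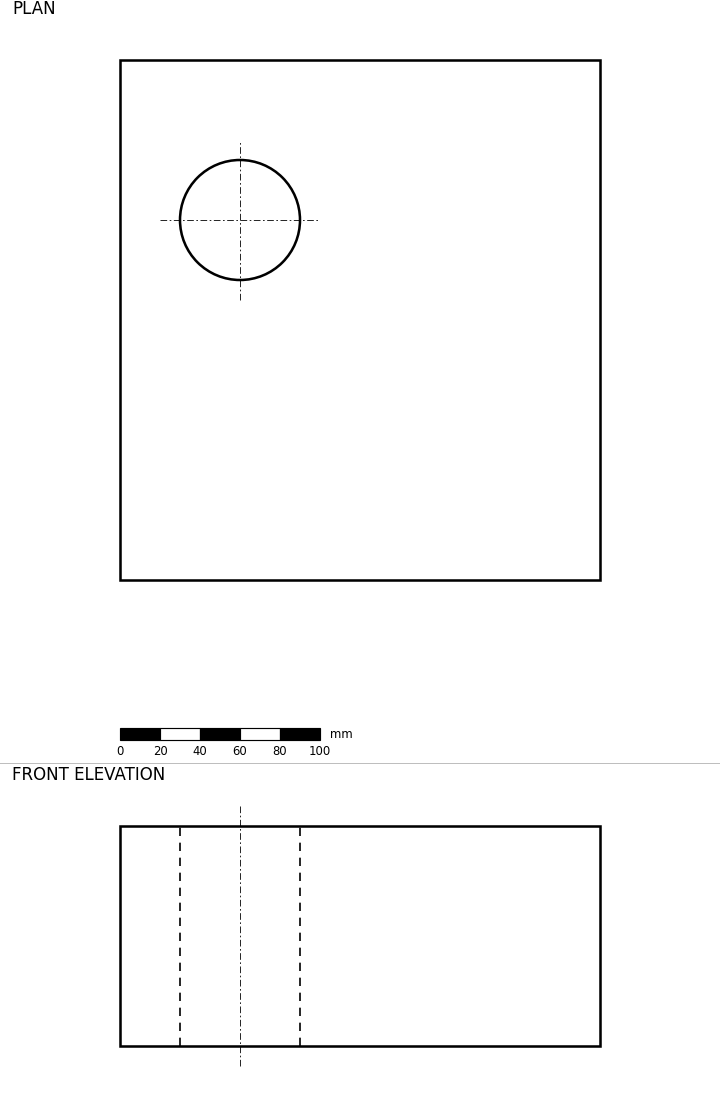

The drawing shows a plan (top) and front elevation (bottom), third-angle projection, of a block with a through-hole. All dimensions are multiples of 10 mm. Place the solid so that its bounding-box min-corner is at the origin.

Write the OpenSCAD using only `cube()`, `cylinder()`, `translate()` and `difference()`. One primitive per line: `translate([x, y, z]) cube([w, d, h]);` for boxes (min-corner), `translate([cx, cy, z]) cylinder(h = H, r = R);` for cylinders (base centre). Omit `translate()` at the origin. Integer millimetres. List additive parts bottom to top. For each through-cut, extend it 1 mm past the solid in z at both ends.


difference() {
  cube([240, 260, 110]);
  translate([60, 180, -1]) cylinder(h = 112, r = 30);
}


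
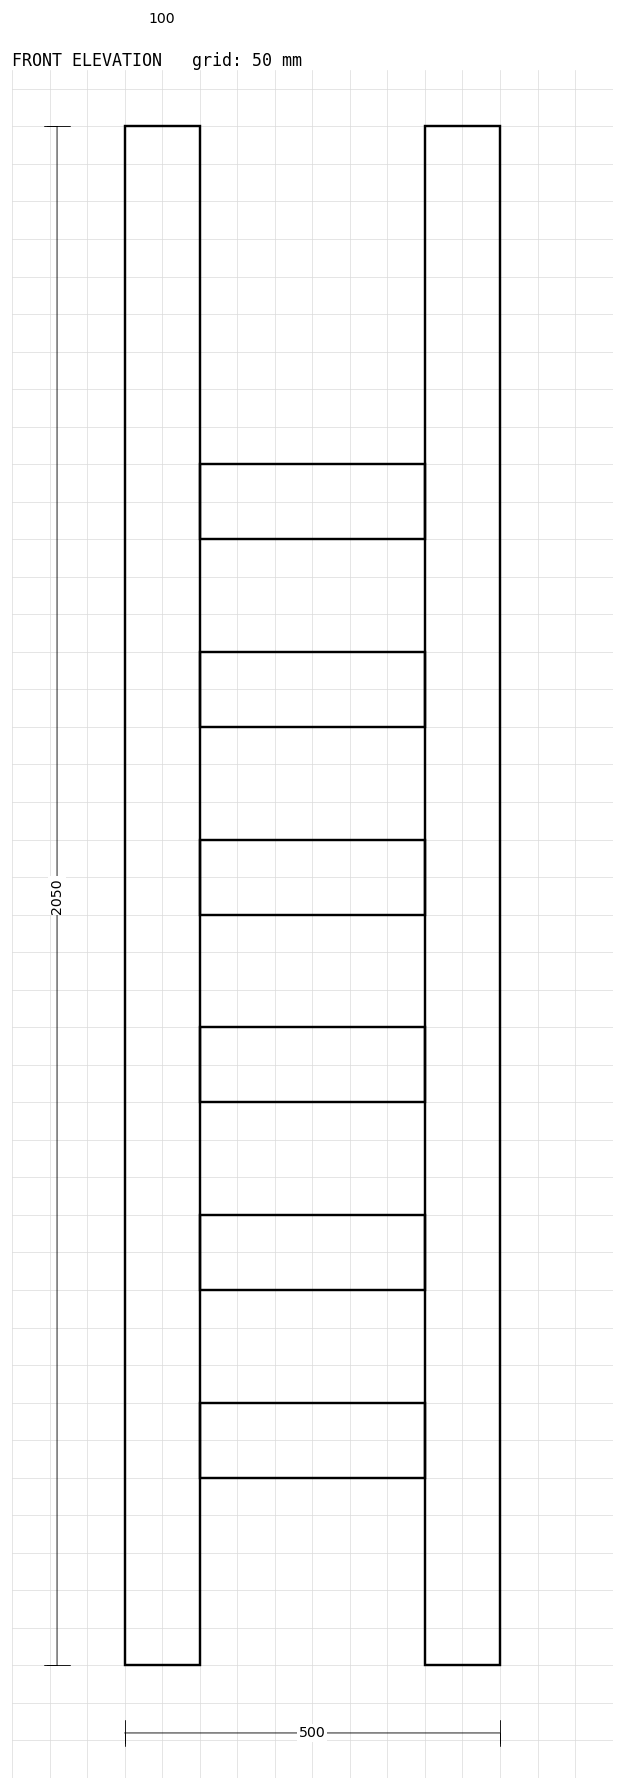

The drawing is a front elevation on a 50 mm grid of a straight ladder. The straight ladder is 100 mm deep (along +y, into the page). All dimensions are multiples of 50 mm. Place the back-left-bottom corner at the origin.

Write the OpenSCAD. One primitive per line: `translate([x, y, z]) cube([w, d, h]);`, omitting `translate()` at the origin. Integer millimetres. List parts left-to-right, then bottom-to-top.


cube([100, 100, 2050]);
translate([100, 0, 250]) cube([300, 100, 100]);
translate([100, 0, 500]) cube([300, 100, 100]);
translate([100, 0, 750]) cube([300, 100, 100]);
translate([100, 0, 1000]) cube([300, 100, 100]);
translate([100, 0, 1250]) cube([300, 100, 100]);
translate([100, 0, 1500]) cube([300, 100, 100]);
translate([400, 0, 0]) cube([100, 100, 2050]);
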